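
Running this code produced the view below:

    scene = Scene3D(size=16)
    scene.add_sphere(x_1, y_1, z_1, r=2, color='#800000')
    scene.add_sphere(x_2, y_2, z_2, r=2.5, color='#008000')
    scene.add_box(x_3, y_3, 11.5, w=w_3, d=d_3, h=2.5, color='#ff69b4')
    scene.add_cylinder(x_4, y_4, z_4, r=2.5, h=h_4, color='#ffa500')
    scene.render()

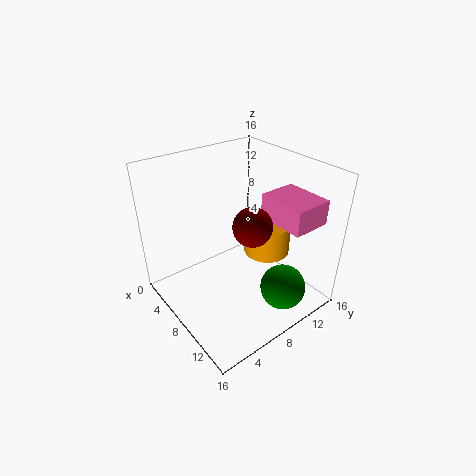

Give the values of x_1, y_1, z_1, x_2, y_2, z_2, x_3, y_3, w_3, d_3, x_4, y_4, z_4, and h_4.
x_1 = 11
y_1 = 7.5
z_1 = 11
x_2 = 13
y_2 = 10.5
z_2 = 3
x_3 = 10.5
y_3 = 9
w_3 = 5
d_3 = 4
x_4 = 10
y_4 = 10.5
z_4 = 6.5
h_4 = 3.5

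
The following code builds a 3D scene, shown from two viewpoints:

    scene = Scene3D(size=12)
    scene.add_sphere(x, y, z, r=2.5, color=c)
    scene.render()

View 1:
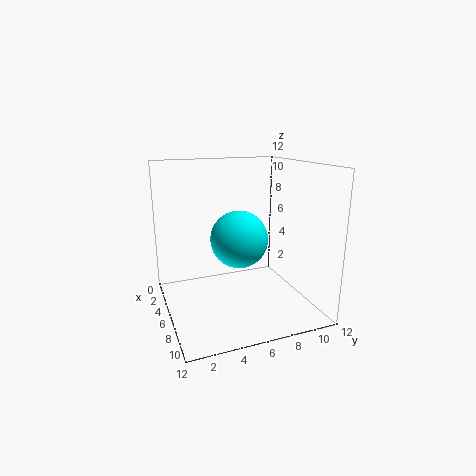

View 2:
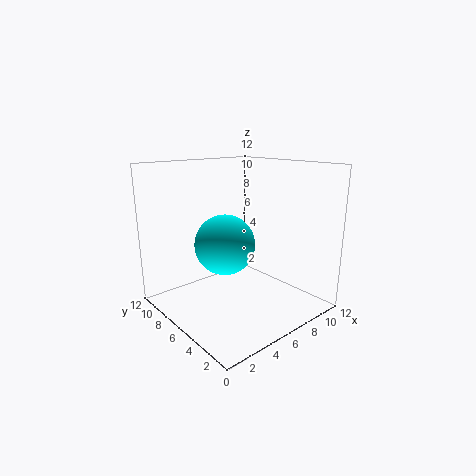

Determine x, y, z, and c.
x = 5
y = 6.5
z = 5.5
c = 'cyan'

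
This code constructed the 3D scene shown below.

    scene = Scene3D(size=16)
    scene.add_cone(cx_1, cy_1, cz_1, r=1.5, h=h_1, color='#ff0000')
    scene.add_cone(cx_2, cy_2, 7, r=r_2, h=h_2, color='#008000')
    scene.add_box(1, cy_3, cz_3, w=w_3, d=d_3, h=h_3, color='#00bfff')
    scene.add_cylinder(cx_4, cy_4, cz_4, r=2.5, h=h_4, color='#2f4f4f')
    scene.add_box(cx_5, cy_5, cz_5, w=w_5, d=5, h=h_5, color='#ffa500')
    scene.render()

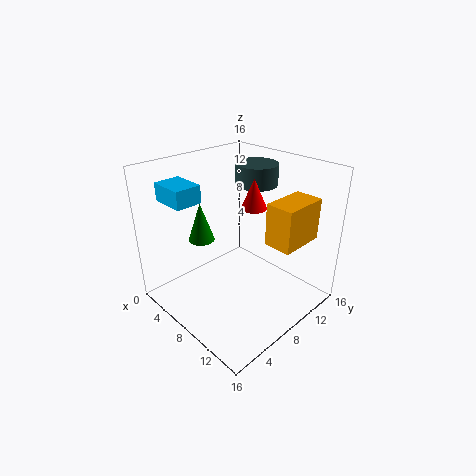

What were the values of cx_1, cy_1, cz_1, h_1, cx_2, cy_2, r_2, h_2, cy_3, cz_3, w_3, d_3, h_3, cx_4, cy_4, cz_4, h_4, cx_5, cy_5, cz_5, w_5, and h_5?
cx_1 = 7.5, cy_1 = 11, cz_1 = 10.5, h_1 = 3.5, cx_2 = 4, cy_2 = 6, r_2 = 1.5, h_2 = 4.5, cy_3 = 2.5, cz_3 = 12, w_3 = 4, d_3 = 3, h_3 = 2, cx_4 = 6, cy_4 = 13, cz_4 = 12.5, h_4 = 2.5, cx_5 = 11.5, cy_5 = 8.5, cz_5 = 8.5, w_5 = 3, h_5 = 4.5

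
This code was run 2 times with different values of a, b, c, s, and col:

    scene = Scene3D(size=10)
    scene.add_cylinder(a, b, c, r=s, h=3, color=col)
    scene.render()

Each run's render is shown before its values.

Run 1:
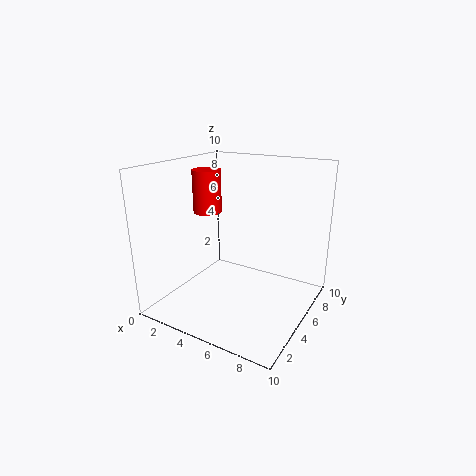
a = 2.5, b = 5, c = 6.5, s = 1, col = 'red'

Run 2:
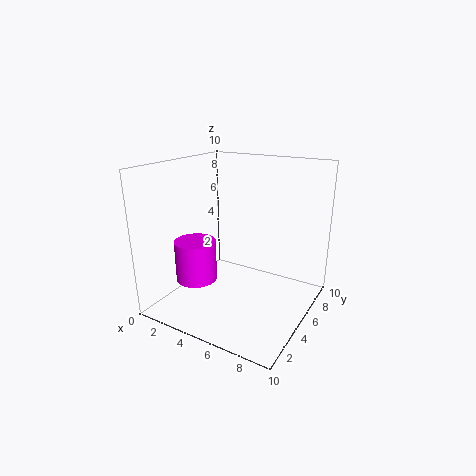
a = 2, b = 4, c = 1.5, s = 1.5, col = 'magenta'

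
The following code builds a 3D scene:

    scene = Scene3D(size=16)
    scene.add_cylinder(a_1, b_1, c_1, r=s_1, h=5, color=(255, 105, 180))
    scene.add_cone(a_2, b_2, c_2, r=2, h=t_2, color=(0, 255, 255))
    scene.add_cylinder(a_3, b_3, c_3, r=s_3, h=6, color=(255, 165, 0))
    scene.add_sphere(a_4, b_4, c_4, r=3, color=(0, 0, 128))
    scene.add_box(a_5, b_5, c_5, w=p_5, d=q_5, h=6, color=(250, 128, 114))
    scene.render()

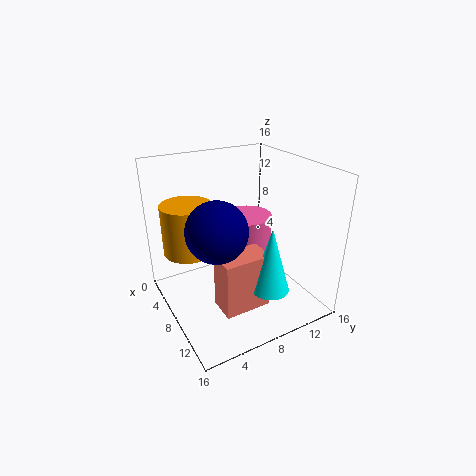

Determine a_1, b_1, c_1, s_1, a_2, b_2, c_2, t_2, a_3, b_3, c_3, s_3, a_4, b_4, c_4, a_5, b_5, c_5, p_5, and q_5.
a_1 = 5; b_1 = 11; c_1 = 4; s_1 = 3; a_2 = 13; b_2 = 9; c_2 = 4; t_2 = 7; a_3 = 3; b_3 = 4; c_3 = 5; s_3 = 3; a_4 = 11; b_4 = 4; c_4 = 11; a_5 = 10; b_5 = 4; c_5 = 2; p_5 = 3; q_5 = 5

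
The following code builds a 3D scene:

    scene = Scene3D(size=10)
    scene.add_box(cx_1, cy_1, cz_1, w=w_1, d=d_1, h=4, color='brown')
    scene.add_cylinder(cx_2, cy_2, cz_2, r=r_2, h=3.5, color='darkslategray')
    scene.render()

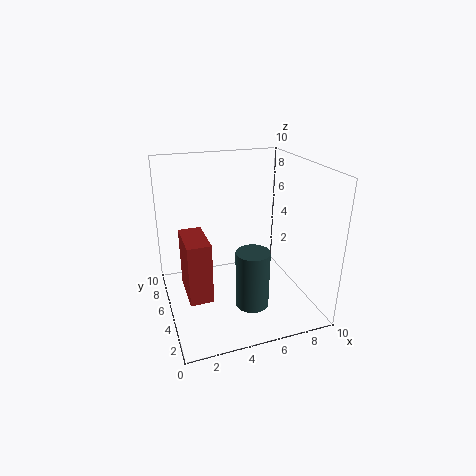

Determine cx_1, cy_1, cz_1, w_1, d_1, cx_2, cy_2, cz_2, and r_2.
cx_1 = 1; cy_1 = 2.5; cz_1 = 2; w_1 = 1.5; d_1 = 3; cx_2 = 4.5; cy_2 = 1; cz_2 = 2.5; r_2 = 1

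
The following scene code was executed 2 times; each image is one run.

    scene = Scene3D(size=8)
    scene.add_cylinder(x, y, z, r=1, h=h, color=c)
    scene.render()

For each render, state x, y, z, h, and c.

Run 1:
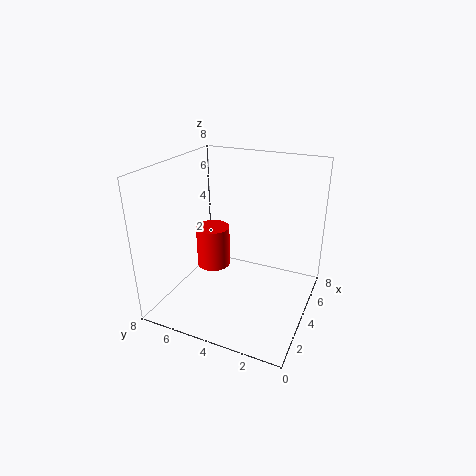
x = 4.75; y = 6; z = 1.5; h = 2.5; c = 'red'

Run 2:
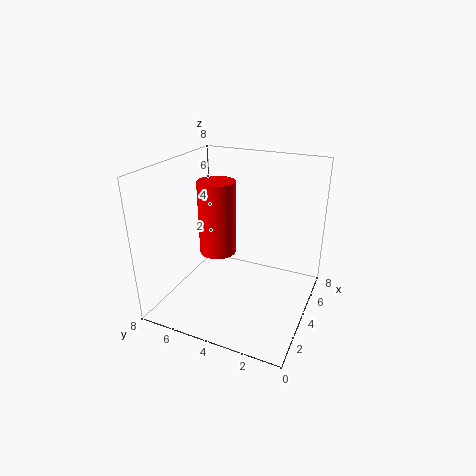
x = 3.5; y = 5; z = 3.25; h = 4; c = 'red'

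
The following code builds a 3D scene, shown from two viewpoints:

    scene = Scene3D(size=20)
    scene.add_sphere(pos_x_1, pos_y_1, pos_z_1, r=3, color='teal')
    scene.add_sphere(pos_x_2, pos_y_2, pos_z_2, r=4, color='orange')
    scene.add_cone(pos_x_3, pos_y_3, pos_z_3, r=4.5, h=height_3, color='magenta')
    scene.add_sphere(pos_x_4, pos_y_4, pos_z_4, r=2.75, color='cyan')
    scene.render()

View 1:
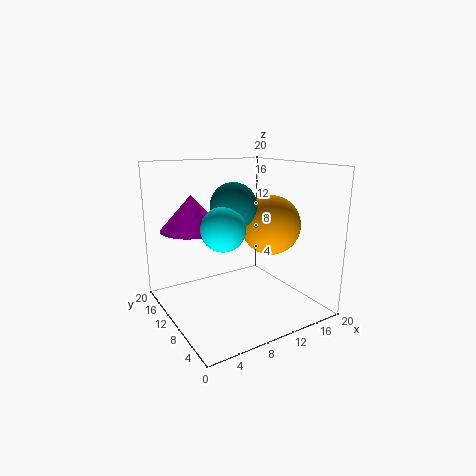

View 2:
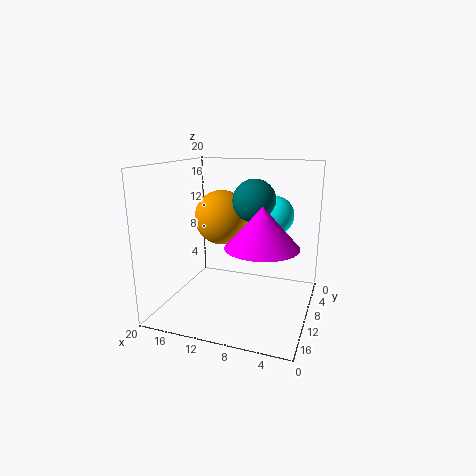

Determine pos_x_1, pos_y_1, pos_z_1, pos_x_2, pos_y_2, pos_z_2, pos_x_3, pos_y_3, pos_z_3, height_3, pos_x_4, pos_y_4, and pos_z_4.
pos_x_1 = 8.25; pos_y_1 = 8.25; pos_z_1 = 15; pos_x_2 = 13.5; pos_y_2 = 7.25; pos_z_2 = 12; pos_x_3 = 5.25; pos_y_3 = 14.75; pos_z_3 = 10.75; height_3 = 5; pos_x_4 = 5.75; pos_y_4 = 6.5; pos_z_4 = 12.75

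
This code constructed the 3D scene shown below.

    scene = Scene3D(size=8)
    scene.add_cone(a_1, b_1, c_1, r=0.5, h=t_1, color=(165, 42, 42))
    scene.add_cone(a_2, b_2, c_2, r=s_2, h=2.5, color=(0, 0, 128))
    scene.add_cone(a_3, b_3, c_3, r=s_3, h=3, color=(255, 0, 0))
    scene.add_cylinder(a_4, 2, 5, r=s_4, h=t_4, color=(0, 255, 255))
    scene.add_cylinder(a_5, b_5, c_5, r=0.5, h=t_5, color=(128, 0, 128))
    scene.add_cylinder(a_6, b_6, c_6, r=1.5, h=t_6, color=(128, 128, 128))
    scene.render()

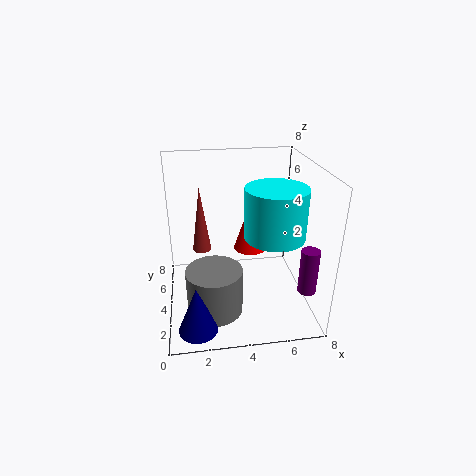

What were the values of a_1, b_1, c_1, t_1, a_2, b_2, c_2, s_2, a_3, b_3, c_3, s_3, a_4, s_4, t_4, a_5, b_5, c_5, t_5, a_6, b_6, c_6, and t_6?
a_1 = 2; b_1 = 4; c_1 = 3.5; t_1 = 3.5; a_2 = 1.5; b_2 = 1; c_2 = 0.5; s_2 = 1; a_3 = 5; b_3 = 5.5; c_3 = 2.5; s_3 = 1; a_4 = 5.5; s_4 = 1.5; t_4 = 2.5; a_5 = 7.5; b_5 = 2; c_5 = 1.5; t_5 = 2.5; a_6 = 2.5; b_6 = 2.5; c_6 = 0.5; t_6 = 2.5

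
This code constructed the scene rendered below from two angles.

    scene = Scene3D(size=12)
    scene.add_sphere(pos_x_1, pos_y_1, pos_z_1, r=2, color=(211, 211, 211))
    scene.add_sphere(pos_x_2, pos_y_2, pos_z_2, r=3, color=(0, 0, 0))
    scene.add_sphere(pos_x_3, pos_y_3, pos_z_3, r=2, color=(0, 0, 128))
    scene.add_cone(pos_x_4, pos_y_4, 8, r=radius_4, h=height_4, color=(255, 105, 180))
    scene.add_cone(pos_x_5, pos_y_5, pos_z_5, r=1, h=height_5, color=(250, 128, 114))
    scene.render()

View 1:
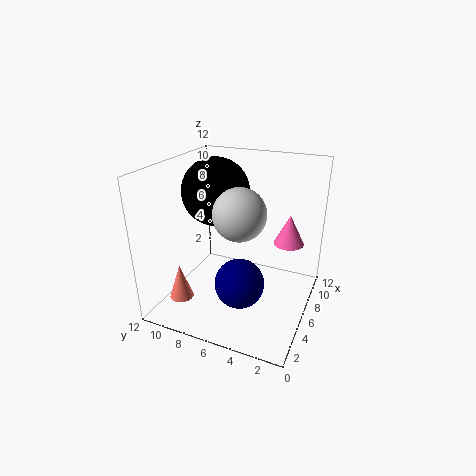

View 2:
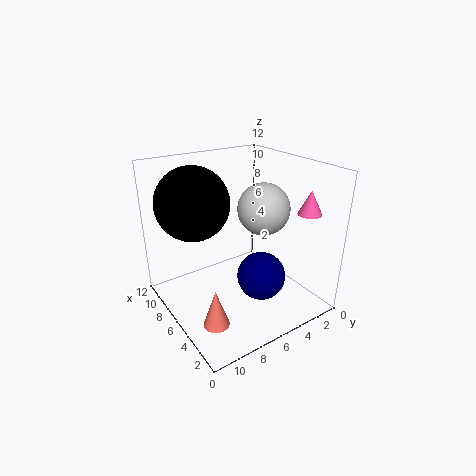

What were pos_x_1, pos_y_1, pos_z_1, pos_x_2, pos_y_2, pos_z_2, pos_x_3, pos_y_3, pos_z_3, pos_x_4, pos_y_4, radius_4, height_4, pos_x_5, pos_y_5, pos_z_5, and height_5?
pos_x_1 = 4; pos_y_1 = 5; pos_z_1 = 9; pos_x_2 = 8; pos_y_2 = 9; pos_z_2 = 9; pos_x_3 = 4; pos_y_3 = 5; pos_z_3 = 3; pos_x_4 = 3; pos_y_4 = 1; radius_4 = 1; height_4 = 2; pos_x_5 = 3; pos_y_5 = 10; pos_z_5 = 1; height_5 = 3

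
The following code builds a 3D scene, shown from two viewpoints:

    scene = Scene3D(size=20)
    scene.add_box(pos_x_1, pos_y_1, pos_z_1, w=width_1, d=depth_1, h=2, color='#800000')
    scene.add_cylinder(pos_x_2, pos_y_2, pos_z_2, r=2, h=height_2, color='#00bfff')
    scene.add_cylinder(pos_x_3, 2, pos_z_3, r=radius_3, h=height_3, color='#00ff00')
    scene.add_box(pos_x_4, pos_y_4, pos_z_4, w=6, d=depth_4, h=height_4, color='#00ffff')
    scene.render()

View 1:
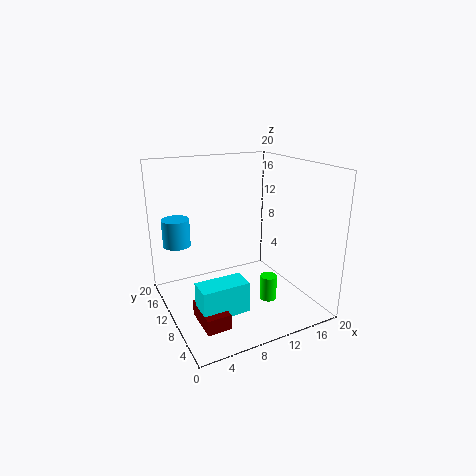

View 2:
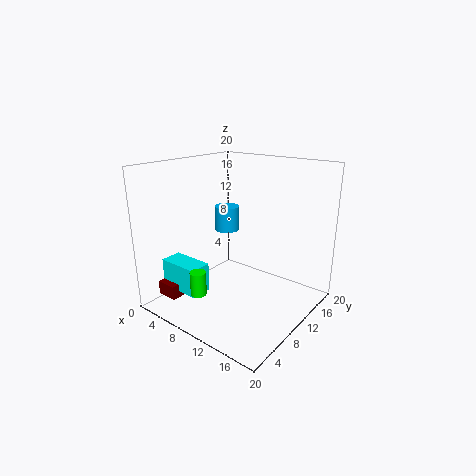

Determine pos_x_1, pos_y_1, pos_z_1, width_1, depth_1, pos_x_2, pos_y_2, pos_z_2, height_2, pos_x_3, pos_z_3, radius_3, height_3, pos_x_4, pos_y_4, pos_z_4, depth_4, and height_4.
pos_x_1 = 2, pos_y_1 = 2, pos_z_1 = 2, width_1 = 3, depth_1 = 5, pos_x_2 = 3, pos_y_2 = 16, pos_z_2 = 8, height_2 = 4, pos_x_3 = 10, pos_z_3 = 5, radius_3 = 1, height_3 = 3, pos_x_4 = 2, pos_y_4 = 3, pos_z_4 = 3, depth_4 = 3, height_4 = 4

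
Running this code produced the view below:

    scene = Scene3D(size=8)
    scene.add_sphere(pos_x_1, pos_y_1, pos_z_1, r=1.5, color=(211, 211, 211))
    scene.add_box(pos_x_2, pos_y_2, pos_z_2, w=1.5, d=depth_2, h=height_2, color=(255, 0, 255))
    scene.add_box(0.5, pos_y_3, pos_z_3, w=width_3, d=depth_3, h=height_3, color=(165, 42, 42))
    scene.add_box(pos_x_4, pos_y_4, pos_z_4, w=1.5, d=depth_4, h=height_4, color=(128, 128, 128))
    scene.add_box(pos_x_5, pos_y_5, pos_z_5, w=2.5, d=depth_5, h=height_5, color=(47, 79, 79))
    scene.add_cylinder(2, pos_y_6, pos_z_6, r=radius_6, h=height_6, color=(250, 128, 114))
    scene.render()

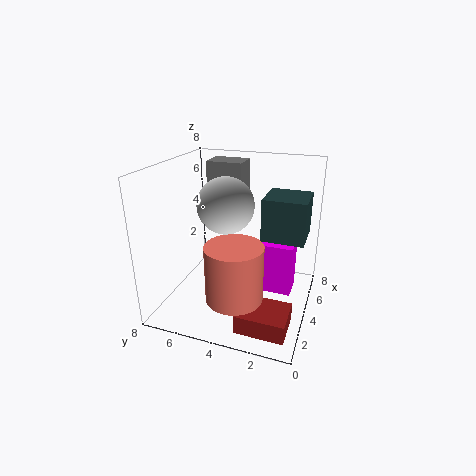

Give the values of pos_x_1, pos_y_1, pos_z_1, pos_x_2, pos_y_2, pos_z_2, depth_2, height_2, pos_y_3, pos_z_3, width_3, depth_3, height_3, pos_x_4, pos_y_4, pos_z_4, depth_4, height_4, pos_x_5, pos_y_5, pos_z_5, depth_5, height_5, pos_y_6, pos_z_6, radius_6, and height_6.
pos_x_1 = 3.5, pos_y_1 = 4.5, pos_z_1 = 6, pos_x_2 = 4.5, pos_y_2 = 1, pos_z_2 = 0.5, depth_2 = 2, height_2 = 3, pos_y_3 = 0.5, pos_z_3 = 0.5, width_3 = 2, depth_3 = 2.5, height_3 = 1, pos_x_4 = 4.5, pos_y_4 = 4, pos_z_4 = 6, depth_4 = 2, height_4 = 2, pos_x_5 = 5, pos_y_5 = 0.5, pos_z_5 = 3.5, depth_5 = 2.5, height_5 = 2.5, pos_y_6 = 3.5, pos_z_6 = 1.5, radius_6 = 1.5, height_6 = 3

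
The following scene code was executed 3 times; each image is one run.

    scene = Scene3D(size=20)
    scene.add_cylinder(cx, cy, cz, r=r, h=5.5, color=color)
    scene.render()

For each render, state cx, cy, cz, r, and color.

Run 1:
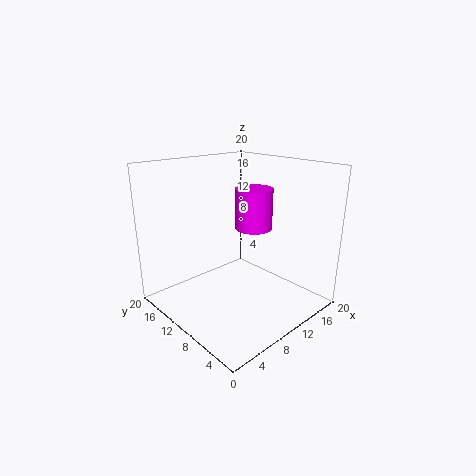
cx = 11.5; cy = 8.5; cz = 11.5; r = 2.5; color = 'magenta'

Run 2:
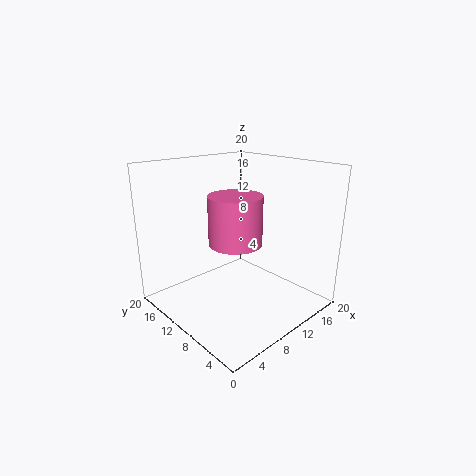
cx = 4.5; cy = 4.5; cz = 12.5; r = 3; color = 'hotpink'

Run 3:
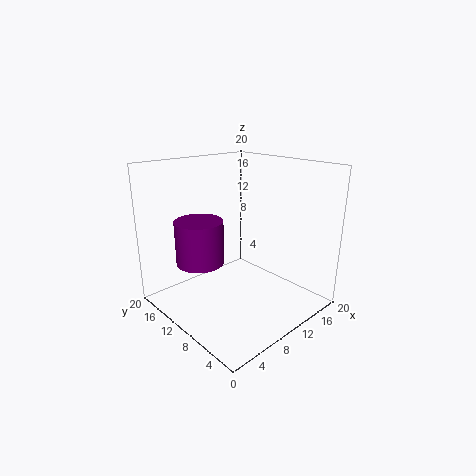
cx = 3.5; cy = 10; cz = 8.5; r = 3; color = 'purple'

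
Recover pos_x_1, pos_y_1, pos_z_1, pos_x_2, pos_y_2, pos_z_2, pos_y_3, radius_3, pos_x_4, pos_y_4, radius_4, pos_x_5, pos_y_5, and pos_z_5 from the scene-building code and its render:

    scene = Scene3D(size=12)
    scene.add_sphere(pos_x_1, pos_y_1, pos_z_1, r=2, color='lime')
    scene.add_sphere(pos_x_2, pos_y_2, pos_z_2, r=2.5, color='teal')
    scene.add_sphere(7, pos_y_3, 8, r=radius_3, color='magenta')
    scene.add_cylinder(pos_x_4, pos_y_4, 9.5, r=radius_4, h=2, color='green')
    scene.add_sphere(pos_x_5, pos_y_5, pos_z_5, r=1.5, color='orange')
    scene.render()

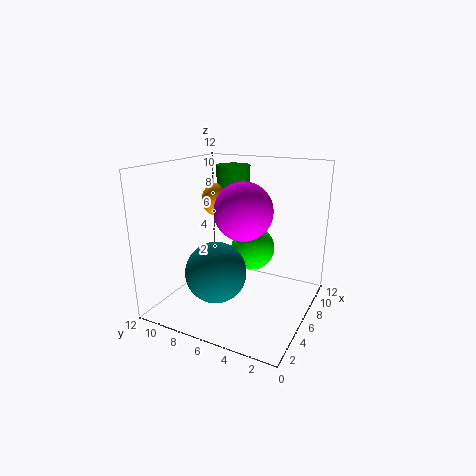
pos_x_1 = 9, pos_y_1 = 6, pos_z_1 = 4, pos_x_2 = 4, pos_y_2 = 7, pos_z_2 = 3.5, pos_y_3 = 6, radius_3 = 2.5, pos_x_4 = 9, pos_y_4 = 8, radius_4 = 1.5, pos_x_5 = 8, pos_y_5 = 9, pos_z_5 = 8.5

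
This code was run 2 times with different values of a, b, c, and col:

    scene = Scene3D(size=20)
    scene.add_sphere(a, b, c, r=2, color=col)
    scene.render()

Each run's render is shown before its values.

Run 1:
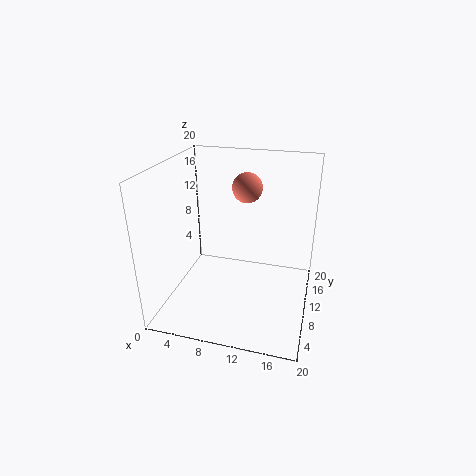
a = 11, b = 11, c = 17, col = 'salmon'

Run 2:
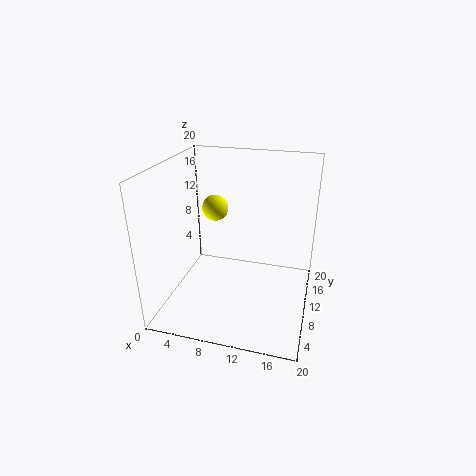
a = 5, b = 15, c = 12, col = 'yellow'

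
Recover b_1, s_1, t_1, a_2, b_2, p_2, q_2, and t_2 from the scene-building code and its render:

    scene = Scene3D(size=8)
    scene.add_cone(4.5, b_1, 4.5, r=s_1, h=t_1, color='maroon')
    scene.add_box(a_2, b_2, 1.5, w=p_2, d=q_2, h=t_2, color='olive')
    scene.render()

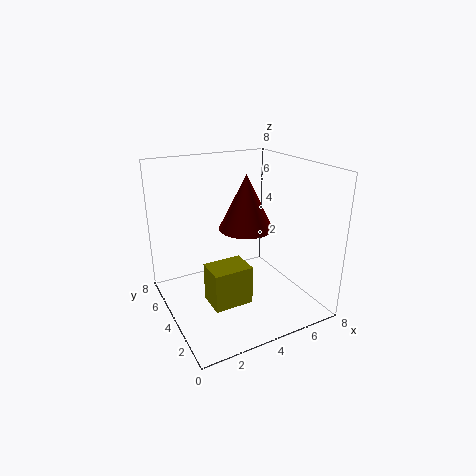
b_1 = 4
s_1 = 1.5
t_1 = 3
a_2 = 1.5
b_2 = 1.5
p_2 = 2
q_2 = 1.5
t_2 = 2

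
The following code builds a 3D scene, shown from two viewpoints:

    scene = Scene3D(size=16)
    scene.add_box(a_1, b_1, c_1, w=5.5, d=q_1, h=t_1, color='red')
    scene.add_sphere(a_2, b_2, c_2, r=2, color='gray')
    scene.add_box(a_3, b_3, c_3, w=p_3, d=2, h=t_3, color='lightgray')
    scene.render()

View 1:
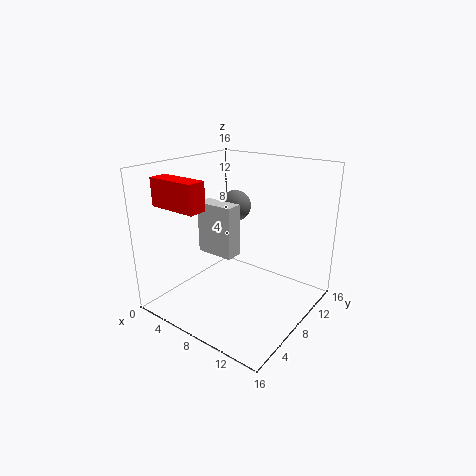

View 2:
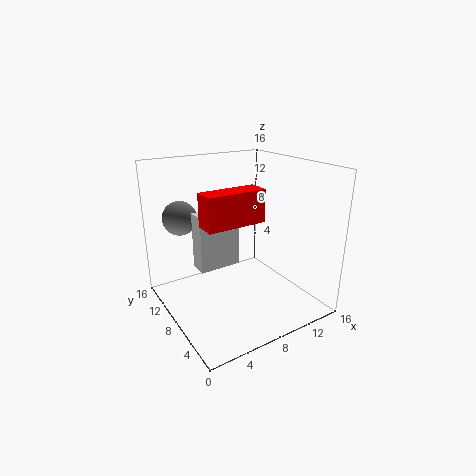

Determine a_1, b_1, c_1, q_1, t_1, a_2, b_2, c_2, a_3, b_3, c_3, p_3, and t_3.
a_1 = 1.5, b_1 = 2, c_1 = 12, q_1 = 2, t_1 = 3, a_2 = 3.5, b_2 = 13.5, c_2 = 9.5, a_3 = 3, b_3 = 7, c_3 = 5.5, p_3 = 4.5, t_3 = 6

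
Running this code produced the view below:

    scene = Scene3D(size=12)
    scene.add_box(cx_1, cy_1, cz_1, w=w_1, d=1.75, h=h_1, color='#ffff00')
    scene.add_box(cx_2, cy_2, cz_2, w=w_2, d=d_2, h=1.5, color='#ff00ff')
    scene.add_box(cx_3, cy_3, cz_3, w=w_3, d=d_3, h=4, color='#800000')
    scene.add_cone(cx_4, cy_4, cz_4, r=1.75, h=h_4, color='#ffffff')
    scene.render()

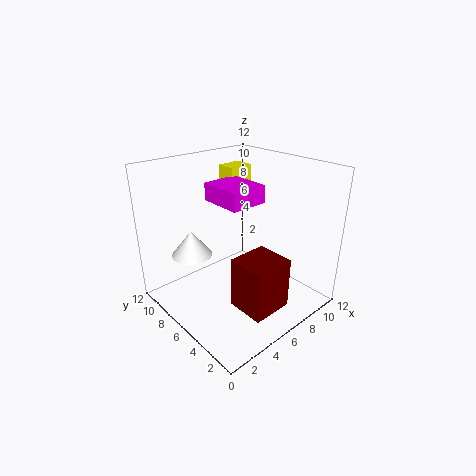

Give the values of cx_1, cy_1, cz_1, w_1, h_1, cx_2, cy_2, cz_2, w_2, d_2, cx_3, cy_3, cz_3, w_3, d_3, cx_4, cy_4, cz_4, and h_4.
cx_1 = 7.75, cy_1 = 8.75, cz_1 = 8.75, w_1 = 2.25, h_1 = 2.25, cx_2 = 5, cy_2 = 5.25, cz_2 = 8.75, w_2 = 3.25, d_2 = 3.75, cx_3 = 3.25, cy_3 = 0.75, cz_3 = 2, w_3 = 3.25, d_3 = 3, cx_4 = 3.5, cy_4 = 9.25, cz_4 = 4, h_4 = 2.25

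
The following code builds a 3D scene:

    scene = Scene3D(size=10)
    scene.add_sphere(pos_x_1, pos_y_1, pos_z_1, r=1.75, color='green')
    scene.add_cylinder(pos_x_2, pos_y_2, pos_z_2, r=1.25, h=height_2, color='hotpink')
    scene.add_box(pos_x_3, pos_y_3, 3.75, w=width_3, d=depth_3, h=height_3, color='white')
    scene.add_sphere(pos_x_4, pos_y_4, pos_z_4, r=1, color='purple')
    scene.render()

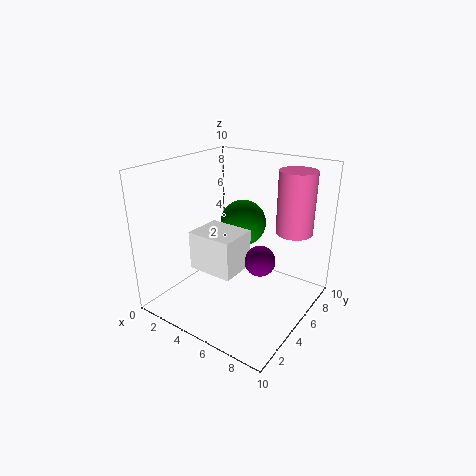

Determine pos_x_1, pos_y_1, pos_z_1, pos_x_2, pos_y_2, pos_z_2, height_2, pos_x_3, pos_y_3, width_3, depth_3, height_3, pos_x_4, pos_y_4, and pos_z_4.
pos_x_1 = 3.75, pos_y_1 = 7.5, pos_z_1 = 5, pos_x_2 = 8.25, pos_y_2 = 7, pos_z_2 = 5.5, height_2 = 4.25, pos_x_3 = 3.5, pos_y_3 = 1.75, width_3 = 3, depth_3 = 2.5, height_3 = 2.5, pos_x_4 = 7.25, pos_y_4 = 4.25, pos_z_4 = 4.25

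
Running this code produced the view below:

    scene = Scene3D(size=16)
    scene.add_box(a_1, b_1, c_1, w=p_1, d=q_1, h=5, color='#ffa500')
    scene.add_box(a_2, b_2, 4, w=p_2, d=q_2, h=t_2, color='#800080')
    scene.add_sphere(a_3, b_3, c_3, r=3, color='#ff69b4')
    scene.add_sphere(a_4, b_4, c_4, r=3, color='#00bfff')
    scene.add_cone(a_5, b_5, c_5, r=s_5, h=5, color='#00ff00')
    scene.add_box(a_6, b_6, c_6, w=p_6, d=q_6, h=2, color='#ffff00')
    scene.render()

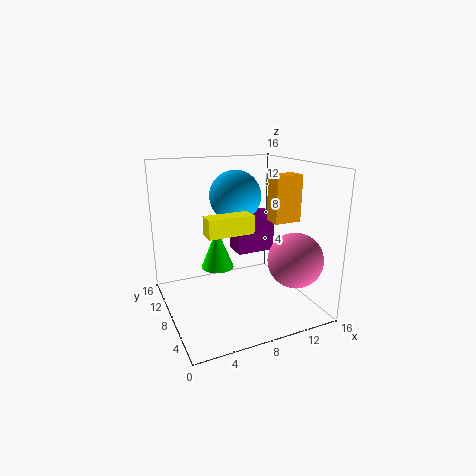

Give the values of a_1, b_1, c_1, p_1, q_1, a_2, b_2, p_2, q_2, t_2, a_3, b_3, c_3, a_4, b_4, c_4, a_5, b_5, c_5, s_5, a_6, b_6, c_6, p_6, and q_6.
a_1 = 11
b_1 = 5
c_1 = 10
p_1 = 3
q_1 = 2
a_2 = 10
b_2 = 12
p_2 = 5
q_2 = 3
t_2 = 5
a_3 = 13
b_3 = 4
c_3 = 6
a_4 = 9
b_4 = 11
c_4 = 12
a_5 = 7
b_5 = 12
c_5 = 3
s_5 = 2
a_6 = 4
b_6 = 6
c_6 = 9
p_6 = 5
q_6 = 2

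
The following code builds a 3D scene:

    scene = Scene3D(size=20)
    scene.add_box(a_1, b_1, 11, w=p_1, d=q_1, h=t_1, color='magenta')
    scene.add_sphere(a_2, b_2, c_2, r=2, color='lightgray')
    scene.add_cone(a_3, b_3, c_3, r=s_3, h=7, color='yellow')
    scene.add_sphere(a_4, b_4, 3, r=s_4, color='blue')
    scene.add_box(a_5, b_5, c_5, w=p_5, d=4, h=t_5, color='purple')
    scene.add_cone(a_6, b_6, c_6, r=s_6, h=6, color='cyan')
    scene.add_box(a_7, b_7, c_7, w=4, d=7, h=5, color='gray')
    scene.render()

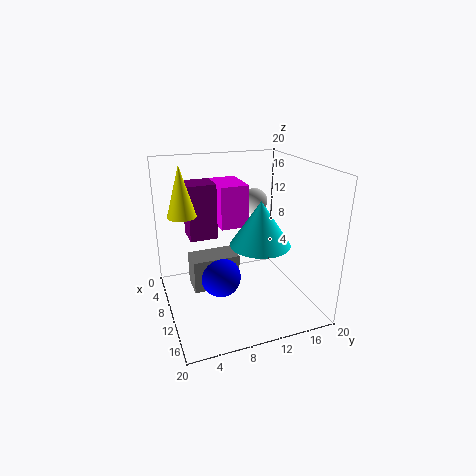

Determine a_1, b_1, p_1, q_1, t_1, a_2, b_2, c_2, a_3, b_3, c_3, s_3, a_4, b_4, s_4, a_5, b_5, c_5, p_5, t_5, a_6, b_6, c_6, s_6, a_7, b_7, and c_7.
a_1 = 3, b_1 = 8, p_1 = 6, q_1 = 4, t_1 = 6, a_2 = 4, b_2 = 15, c_2 = 13, a_3 = 7, b_3 = 3, c_3 = 13, s_3 = 2, a_4 = 8, b_4 = 8, s_4 = 3, a_5 = 3, b_5 = 4, c_5 = 9, p_5 = 4, t_5 = 8, a_6 = 13, b_6 = 12, c_6 = 10, s_6 = 4, a_7 = 4, b_7 = 4, c_7 = 1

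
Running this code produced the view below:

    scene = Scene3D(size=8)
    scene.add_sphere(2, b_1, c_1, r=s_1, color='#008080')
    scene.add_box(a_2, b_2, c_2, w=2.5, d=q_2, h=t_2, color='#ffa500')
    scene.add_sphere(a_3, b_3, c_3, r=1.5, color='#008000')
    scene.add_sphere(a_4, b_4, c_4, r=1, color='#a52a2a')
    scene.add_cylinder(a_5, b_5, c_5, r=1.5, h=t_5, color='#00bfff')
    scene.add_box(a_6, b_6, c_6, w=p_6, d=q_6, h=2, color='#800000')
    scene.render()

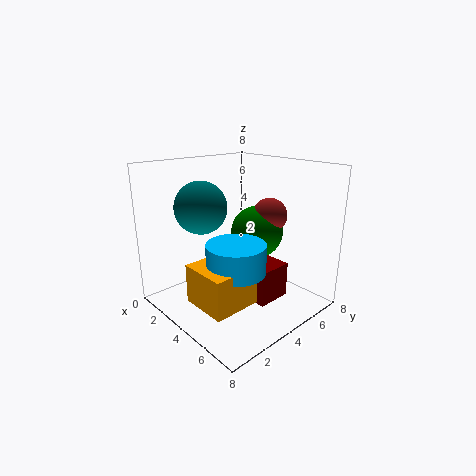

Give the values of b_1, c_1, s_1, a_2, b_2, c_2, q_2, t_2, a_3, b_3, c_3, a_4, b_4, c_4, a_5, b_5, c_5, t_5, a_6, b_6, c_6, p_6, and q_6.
b_1 = 3
c_1 = 5.5
s_1 = 1.5
a_2 = 4
b_2 = 0.5
c_2 = 1.5
q_2 = 2.5
t_2 = 2
a_3 = 4
b_3 = 5.5
c_3 = 4
a_4 = 4.5
b_4 = 6
c_4 = 5
a_5 = 5.5
b_5 = 2.5
c_5 = 3
t_5 = 1.5
a_6 = 4.5
b_6 = 4
c_6 = 0.5
p_6 = 1.5
q_6 = 2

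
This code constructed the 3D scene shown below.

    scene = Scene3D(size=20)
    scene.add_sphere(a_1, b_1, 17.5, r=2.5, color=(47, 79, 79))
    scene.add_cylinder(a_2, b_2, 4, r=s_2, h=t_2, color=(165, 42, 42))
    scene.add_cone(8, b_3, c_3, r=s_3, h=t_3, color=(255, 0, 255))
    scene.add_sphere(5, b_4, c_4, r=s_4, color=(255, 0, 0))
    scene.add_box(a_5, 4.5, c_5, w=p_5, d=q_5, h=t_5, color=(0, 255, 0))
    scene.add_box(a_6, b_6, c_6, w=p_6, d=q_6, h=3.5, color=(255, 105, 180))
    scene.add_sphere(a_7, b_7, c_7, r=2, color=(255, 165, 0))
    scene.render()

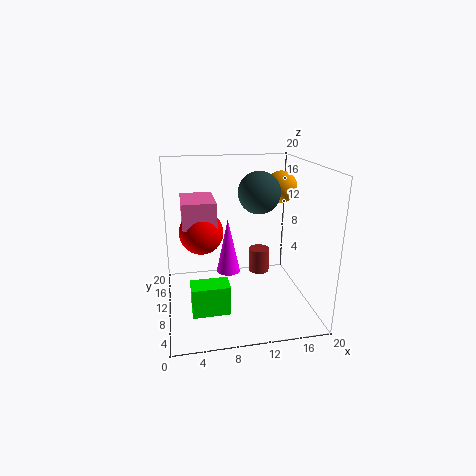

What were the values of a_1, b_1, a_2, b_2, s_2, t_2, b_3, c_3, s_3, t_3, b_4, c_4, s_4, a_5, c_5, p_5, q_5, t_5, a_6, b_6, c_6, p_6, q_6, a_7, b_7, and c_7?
a_1 = 11.5, b_1 = 5, a_2 = 13.5, b_2 = 11.5, s_2 = 1.5, t_2 = 3.5, b_3 = 6.5, c_3 = 7, s_3 = 1.5, t_3 = 7, b_4 = 10.5, c_4 = 11, s_4 = 3, a_5 = 3, c_5 = 1.5, p_5 = 5, q_5 = 3, t_5 = 4, a_6 = 2.5, b_6 = 8.5, c_6 = 12, p_6 = 4.5, q_6 = 6.5, a_7 = 15, b_7 = 7.5, c_7 = 17.5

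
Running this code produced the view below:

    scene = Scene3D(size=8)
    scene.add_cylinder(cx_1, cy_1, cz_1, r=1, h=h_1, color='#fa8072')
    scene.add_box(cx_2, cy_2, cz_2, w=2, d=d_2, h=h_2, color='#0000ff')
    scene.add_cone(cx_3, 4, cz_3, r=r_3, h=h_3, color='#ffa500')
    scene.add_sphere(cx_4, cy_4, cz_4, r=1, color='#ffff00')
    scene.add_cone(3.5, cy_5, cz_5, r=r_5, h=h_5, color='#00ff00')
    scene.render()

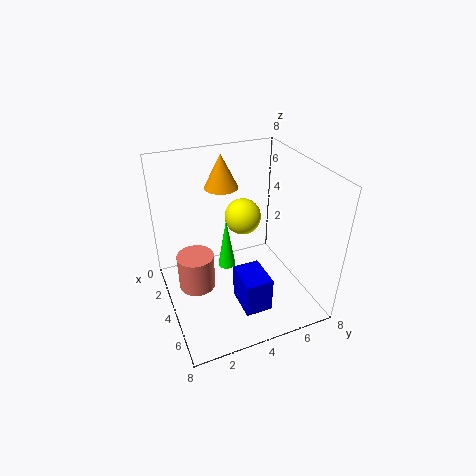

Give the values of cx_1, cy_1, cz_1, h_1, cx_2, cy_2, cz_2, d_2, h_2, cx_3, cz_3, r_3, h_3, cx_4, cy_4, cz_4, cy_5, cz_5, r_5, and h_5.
cx_1 = 4, cy_1 = 1.5, cz_1 = 1.5, h_1 = 2, cx_2 = 4.5, cy_2 = 3.5, cz_2 = 0.5, d_2 = 1.5, h_2 = 2, cx_3 = 1.5, cz_3 = 6, r_3 = 1, h_3 = 2, cx_4 = 3.5, cy_4 = 4.5, cz_4 = 5, cy_5 = 3.5, cz_5 = 2, r_5 = 0.5, h_5 = 3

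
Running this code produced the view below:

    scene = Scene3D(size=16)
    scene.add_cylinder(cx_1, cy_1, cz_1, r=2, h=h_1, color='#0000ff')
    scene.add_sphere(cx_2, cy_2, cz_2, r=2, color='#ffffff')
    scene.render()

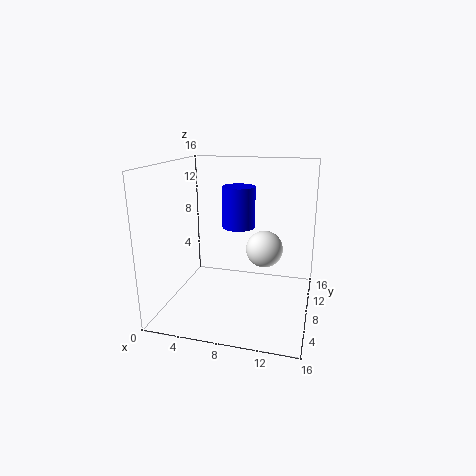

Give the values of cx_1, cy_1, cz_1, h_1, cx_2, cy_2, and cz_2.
cx_1 = 7
cy_1 = 12
cz_1 = 8
h_1 = 5
cx_2 = 11
cy_2 = 8
cz_2 = 7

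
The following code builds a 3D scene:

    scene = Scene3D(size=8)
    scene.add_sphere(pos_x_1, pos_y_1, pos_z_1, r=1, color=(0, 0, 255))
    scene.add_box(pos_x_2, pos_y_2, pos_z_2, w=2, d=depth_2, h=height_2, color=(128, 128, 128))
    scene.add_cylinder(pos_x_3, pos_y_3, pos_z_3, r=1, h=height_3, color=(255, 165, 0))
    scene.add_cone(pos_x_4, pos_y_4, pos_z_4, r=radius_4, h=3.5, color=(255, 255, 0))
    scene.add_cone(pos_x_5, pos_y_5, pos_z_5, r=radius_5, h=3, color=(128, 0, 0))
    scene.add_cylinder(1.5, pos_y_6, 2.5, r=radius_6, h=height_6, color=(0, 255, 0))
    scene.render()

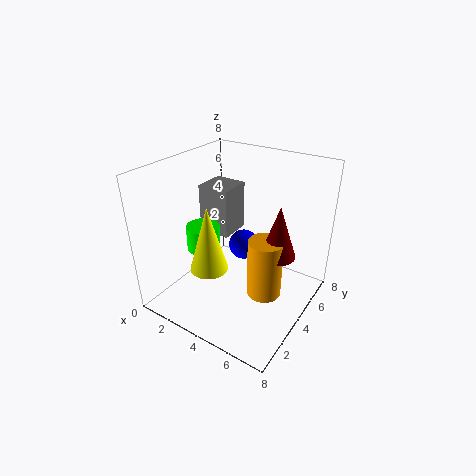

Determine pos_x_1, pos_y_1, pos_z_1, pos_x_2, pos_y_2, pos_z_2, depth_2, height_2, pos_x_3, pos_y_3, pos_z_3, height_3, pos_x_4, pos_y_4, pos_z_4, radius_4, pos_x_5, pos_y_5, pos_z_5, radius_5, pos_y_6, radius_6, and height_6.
pos_x_1 = 2.5; pos_y_1 = 7; pos_z_1 = 1.5; pos_x_2 = 0.5; pos_y_2 = 5; pos_z_2 = 3; depth_2 = 2; height_2 = 3; pos_x_3 = 5.5; pos_y_3 = 4.5; pos_z_3 = 0.5; height_3 = 3.5; pos_x_4 = 3.5; pos_y_4 = 2; pos_z_4 = 3; radius_4 = 1; pos_x_5 = 6; pos_y_5 = 5; pos_z_5 = 3; radius_5 = 1; pos_y_6 = 4; radius_6 = 1; height_6 = 1.5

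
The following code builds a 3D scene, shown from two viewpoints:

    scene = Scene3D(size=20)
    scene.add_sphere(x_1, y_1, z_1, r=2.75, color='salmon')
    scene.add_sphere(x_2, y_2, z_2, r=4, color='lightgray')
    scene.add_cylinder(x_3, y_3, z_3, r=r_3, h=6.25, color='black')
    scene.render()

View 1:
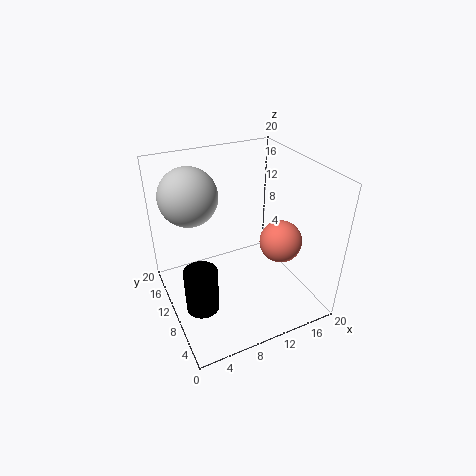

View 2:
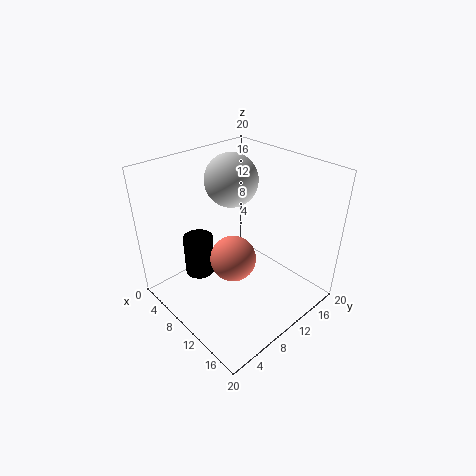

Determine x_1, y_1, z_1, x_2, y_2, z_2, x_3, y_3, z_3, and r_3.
x_1 = 14; y_1 = 5.5; z_1 = 11; x_2 = 4.5; y_2 = 13.75; z_2 = 15.75; x_3 = 3.5; y_3 = 7.75; z_3 = 1.75; r_3 = 2.25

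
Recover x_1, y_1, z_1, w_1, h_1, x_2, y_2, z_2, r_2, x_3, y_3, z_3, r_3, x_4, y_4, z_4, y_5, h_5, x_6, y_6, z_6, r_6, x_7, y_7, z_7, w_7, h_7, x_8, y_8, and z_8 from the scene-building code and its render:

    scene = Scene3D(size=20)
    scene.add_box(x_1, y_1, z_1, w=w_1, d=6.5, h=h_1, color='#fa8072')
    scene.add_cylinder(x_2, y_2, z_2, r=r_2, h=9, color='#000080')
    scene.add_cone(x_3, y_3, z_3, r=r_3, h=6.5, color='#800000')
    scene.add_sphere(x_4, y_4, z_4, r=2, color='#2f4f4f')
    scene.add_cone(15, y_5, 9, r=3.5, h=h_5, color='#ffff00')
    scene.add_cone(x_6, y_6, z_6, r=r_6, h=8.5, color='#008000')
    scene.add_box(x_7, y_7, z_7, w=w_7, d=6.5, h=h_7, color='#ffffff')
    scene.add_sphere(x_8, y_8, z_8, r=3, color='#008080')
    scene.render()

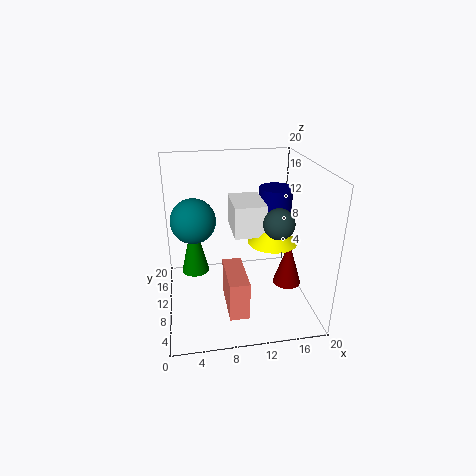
x_1 = 7.5
y_1 = 1.5
z_1 = 3
w_1 = 2.5
h_1 = 5
x_2 = 16.5
y_2 = 14.5
z_2 = 6.5
r_2 = 2.5
x_3 = 17
y_3 = 8.5
z_3 = 3
r_3 = 2
x_4 = 14.5
y_4 = 6
z_4 = 13.5
y_5 = 10
h_5 = 3
x_6 = 4
y_6 = 12.5
z_6 = 4
r_6 = 2
x_7 = 9.5
y_7 = 9.5
z_7 = 10
w_7 = 4.5
h_7 = 4.5
x_8 = 4
y_8 = 10
z_8 = 13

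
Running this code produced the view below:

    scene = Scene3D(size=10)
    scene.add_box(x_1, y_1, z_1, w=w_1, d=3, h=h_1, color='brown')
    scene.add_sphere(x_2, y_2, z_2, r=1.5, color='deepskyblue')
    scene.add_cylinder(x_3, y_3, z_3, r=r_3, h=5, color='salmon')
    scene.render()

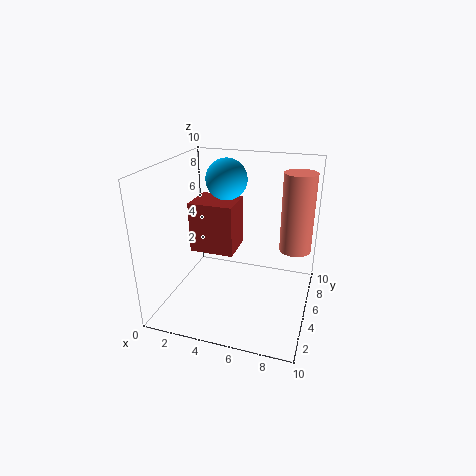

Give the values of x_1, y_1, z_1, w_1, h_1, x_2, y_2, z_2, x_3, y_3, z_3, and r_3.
x_1 = 0.5
y_1 = 6.5
z_1 = 2.5
w_1 = 3.5
h_1 = 4
x_2 = 3.5
y_2 = 7
z_2 = 8.5
x_3 = 9
y_3 = 4.5
z_3 = 5
r_3 = 1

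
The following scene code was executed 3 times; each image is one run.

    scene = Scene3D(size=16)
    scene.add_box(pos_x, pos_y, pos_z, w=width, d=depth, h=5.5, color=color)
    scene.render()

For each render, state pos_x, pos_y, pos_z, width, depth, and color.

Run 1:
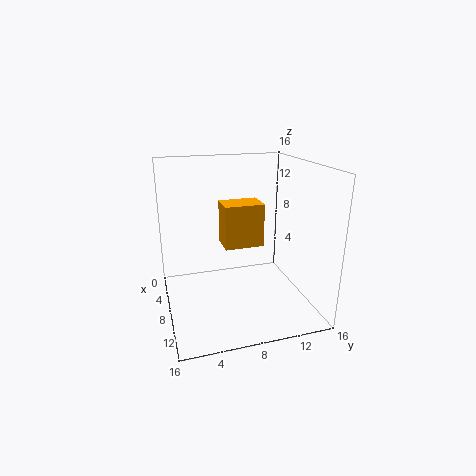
pos_x = 1, pos_y = 7.5, pos_z = 5, width = 3.5, depth = 5, color = 'orange'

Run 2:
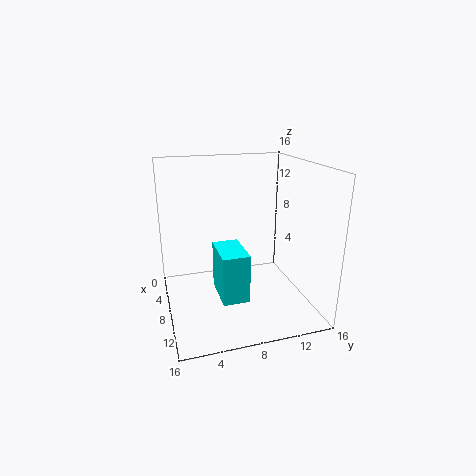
pos_x = 6, pos_y = 5.5, pos_z = 1.5, width = 5, depth = 3, color = 'cyan'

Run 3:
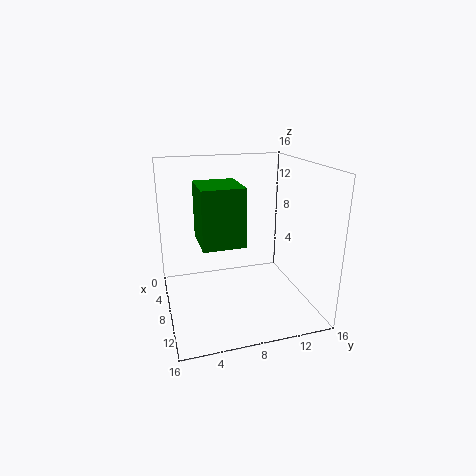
pos_x = 9.5, pos_y = 3, pos_z = 9.5, width = 4.5, depth = 4, color = 'green'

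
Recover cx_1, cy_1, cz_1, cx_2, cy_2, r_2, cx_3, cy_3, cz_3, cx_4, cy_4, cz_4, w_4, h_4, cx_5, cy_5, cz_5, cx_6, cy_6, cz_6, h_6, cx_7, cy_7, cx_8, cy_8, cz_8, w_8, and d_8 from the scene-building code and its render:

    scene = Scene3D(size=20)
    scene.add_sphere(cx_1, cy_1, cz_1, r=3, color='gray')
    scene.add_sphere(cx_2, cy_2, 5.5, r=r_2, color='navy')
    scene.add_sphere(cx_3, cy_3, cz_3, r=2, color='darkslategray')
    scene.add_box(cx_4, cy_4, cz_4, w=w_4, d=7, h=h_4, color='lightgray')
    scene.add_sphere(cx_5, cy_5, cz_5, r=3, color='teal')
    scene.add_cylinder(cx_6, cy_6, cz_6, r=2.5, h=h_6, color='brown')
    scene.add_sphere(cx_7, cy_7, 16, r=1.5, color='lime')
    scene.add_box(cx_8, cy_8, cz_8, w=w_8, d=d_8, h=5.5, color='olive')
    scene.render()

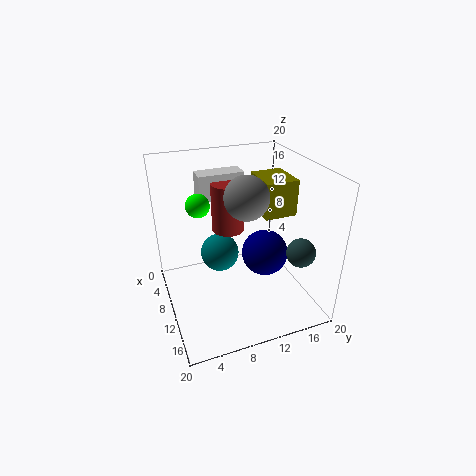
cx_1 = 10.5
cy_1 = 11
cz_1 = 16
cx_2 = 8.5
cy_2 = 15
r_2 = 3.5
cx_3 = 14.5
cy_3 = 17.5
cz_3 = 8.5
cx_4 = 0.5
cy_4 = 6.5
cz_4 = 13
w_4 = 3
h_4 = 4
cx_5 = 4.5
cy_5 = 9
cz_5 = 4.5
cx_6 = 4.5
cy_6 = 10.5
cz_6 = 8.5
h_6 = 7.5
cx_7 = 10.5
cy_7 = 4.5
cx_8 = 2.5
cy_8 = 15
cz_8 = 11
w_8 = 6
d_8 = 5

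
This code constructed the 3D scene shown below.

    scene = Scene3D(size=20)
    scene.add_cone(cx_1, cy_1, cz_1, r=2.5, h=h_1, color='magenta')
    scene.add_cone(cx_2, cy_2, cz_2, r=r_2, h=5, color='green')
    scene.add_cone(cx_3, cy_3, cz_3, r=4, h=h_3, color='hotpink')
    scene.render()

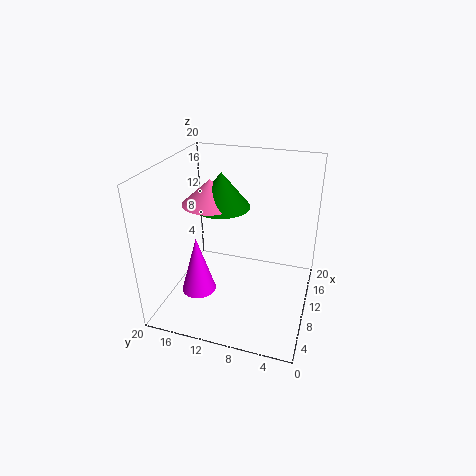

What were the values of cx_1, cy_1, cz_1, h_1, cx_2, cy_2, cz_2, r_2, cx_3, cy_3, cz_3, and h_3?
cx_1 = 8
cy_1 = 15.5
cz_1 = 1.5
h_1 = 8.5
cx_2 = 12
cy_2 = 13
cz_2 = 13.5
r_2 = 4
cx_3 = 11.5
cy_3 = 14.5
cz_3 = 14
h_3 = 3.5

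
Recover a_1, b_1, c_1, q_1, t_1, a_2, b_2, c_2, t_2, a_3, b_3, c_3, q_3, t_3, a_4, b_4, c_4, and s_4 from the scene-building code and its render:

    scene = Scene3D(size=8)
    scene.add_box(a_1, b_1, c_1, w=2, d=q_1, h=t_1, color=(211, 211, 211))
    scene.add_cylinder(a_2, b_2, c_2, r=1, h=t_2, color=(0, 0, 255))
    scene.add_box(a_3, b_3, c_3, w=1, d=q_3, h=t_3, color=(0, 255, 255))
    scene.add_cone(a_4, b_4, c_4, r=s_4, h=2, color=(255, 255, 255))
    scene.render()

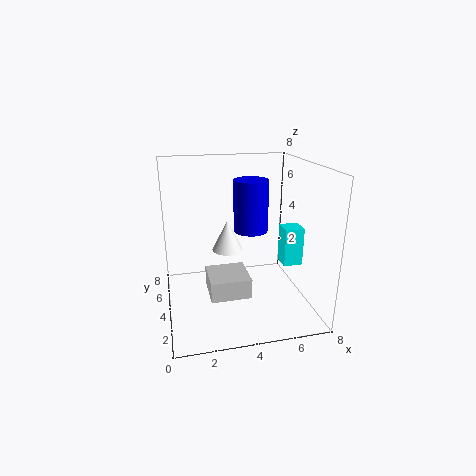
a_1 = 2, b_1 = 1, c_1 = 2, q_1 = 2, t_1 = 1, a_2 = 5, b_2 = 5, c_2 = 4, t_2 = 3, a_3 = 6, b_3 = 2, c_3 = 3, q_3 = 1, t_3 = 2, a_4 = 4, b_4 = 7, c_4 = 2, s_4 = 1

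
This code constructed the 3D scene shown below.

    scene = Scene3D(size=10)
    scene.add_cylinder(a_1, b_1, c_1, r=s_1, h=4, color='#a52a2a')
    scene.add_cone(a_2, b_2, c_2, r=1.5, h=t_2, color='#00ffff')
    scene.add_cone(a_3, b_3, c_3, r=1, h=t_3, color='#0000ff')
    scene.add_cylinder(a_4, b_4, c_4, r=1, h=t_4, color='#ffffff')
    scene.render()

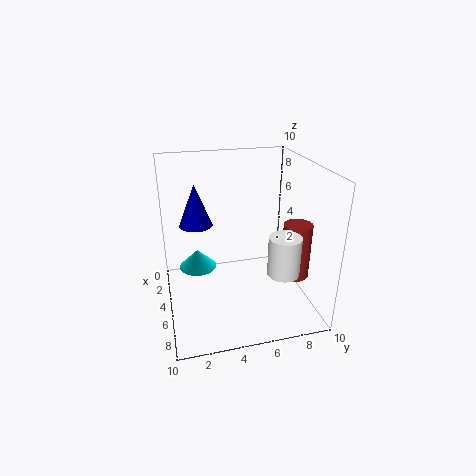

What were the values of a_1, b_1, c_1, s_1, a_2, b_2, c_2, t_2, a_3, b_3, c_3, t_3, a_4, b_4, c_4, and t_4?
a_1 = 6; b_1 = 9; c_1 = 2; s_1 = 1; a_2 = 1.5; b_2 = 2.5; c_2 = 1; t_2 = 1.5; a_3 = 6.5; b_3 = 2; c_3 = 7; t_3 = 2.5; a_4 = 8.5; b_4 = 7; c_4 = 4; t_4 = 2.5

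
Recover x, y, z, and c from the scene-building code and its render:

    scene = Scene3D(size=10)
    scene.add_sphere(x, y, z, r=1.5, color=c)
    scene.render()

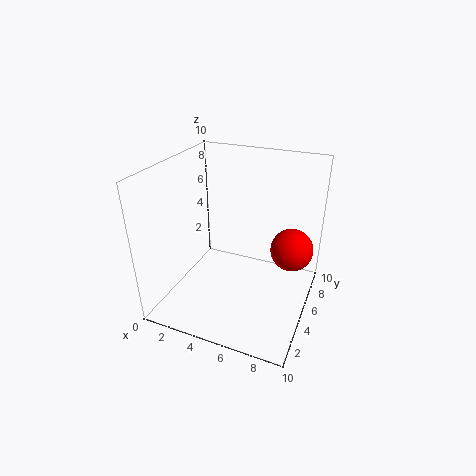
x = 8.5; y = 6.5; z = 4; c = 'red'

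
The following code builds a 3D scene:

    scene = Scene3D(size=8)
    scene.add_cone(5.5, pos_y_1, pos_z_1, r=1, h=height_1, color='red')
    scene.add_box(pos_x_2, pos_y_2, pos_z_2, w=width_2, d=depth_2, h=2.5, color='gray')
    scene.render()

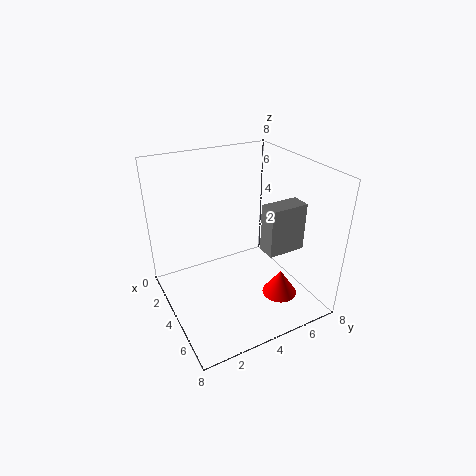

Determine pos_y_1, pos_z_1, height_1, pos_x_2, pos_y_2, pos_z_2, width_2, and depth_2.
pos_y_1 = 6, pos_z_1 = 0.5, height_1 = 1.5, pos_x_2 = 5.5, pos_y_2 = 4.5, pos_z_2 = 4, width_2 = 1, depth_2 = 2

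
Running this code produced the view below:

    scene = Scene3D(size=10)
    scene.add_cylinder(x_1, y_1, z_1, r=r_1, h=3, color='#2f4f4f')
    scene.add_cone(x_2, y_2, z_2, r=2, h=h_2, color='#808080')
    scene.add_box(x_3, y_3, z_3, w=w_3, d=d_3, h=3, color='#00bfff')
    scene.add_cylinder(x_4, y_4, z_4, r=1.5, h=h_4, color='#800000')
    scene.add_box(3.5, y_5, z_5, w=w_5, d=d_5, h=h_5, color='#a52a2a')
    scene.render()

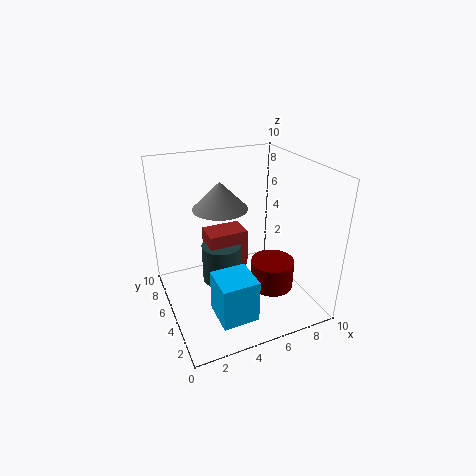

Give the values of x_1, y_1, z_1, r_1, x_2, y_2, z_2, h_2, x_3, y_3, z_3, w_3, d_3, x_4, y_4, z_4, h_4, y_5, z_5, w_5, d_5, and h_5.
x_1 = 4.5
y_1 = 7
z_1 = 0.5
r_1 = 1.5
x_2 = 4.5
y_2 = 7
z_2 = 6.5
h_2 = 2
x_3 = 2.5
y_3 = 1.5
z_3 = 0.5
w_3 = 2.5
d_3 = 2.5
x_4 = 7
y_4 = 3.5
z_4 = 1.5
h_4 = 2
y_5 = 6.5
z_5 = 1.5
w_5 = 3
d_5 = 2
h_5 = 3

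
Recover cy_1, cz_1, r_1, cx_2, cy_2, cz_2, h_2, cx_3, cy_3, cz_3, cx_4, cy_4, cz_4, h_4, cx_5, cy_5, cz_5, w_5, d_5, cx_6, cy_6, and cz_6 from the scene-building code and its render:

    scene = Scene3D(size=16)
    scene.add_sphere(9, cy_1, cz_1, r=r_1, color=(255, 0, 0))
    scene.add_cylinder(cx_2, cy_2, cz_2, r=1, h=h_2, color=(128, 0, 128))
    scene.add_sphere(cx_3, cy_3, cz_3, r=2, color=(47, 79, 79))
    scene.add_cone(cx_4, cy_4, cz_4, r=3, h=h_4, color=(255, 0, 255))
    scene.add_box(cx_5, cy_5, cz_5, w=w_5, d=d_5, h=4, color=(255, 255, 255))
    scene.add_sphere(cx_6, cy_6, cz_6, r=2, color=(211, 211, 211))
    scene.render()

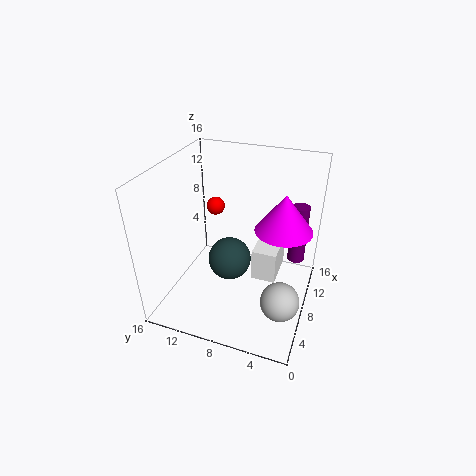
cy_1 = 11; cz_1 = 11; r_1 = 1; cx_2 = 12; cy_2 = 2; cz_2 = 4; h_2 = 7; cx_3 = 3; cy_3 = 7; cz_3 = 9; cx_4 = 8; cy_4 = 3; cz_4 = 10; h_4 = 4; cx_5 = 10; cy_5 = 4; cz_5 = 1; w_5 = 5; d_5 = 3; cx_6 = 4; cy_6 = 2; cz_6 = 4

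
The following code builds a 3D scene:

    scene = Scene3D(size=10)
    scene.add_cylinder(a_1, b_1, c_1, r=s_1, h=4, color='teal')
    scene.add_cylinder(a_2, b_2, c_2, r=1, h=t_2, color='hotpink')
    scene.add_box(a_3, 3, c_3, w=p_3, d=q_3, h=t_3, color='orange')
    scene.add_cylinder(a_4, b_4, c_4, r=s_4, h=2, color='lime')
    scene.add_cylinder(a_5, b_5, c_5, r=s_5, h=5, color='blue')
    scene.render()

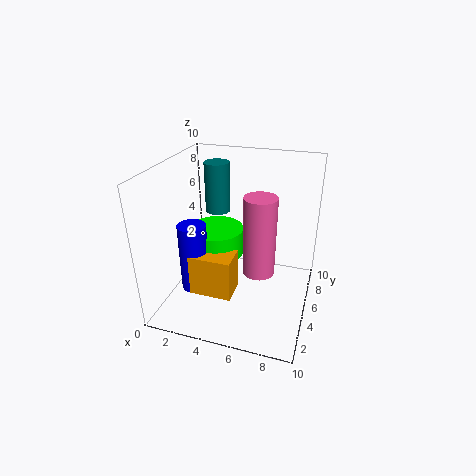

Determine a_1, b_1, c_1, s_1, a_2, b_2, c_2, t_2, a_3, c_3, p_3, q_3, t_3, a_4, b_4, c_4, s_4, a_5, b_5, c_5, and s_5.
a_1 = 2; b_1 = 9; c_1 = 5; s_1 = 1; a_2 = 7; b_2 = 3; c_2 = 4; t_2 = 5; a_3 = 2; c_3 = 1; p_3 = 3; q_3 = 2; t_3 = 3; a_4 = 3; b_4 = 6; c_4 = 3; s_4 = 2; a_5 = 2; b_5 = 4; c_5 = 1; s_5 = 1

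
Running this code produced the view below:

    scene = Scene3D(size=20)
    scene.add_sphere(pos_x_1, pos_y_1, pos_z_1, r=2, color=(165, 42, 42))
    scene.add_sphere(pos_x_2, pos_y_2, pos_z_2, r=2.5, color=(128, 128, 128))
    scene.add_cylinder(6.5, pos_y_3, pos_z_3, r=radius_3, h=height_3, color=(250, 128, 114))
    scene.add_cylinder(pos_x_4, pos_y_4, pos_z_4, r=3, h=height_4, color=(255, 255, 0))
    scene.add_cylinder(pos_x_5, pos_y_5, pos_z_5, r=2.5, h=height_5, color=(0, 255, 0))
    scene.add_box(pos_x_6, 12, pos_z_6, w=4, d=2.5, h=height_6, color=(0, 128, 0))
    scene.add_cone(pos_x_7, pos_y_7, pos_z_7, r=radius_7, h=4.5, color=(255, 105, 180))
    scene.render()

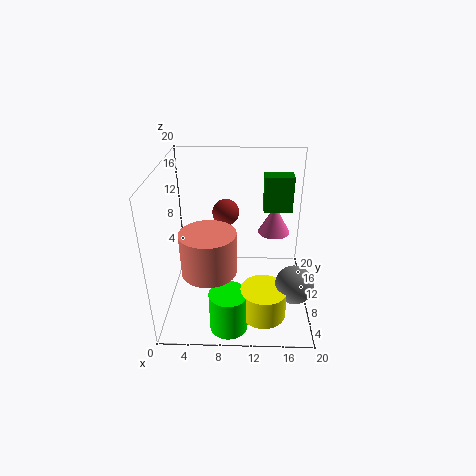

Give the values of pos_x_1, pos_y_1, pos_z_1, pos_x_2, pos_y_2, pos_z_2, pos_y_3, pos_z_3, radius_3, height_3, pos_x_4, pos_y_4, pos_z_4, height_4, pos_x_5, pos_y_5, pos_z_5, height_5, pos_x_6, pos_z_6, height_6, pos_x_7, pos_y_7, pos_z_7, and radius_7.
pos_x_1 = 8
pos_y_1 = 15
pos_z_1 = 11.5
pos_x_2 = 17.5
pos_y_2 = 5
pos_z_2 = 6
pos_y_3 = 5
pos_z_3 = 8
radius_3 = 3.5
height_3 = 5.5
pos_x_4 = 13.5
pos_y_4 = 4
pos_z_4 = 2
height_4 = 4
pos_x_5 = 9
pos_y_5 = 3
pos_z_5 = 0.5
height_5 = 5.5
pos_x_6 = 13.5
pos_z_6 = 13
height_6 = 5
pos_x_7 = 15.5
pos_y_7 = 16.5
pos_z_7 = 7.5
radius_7 = 2.5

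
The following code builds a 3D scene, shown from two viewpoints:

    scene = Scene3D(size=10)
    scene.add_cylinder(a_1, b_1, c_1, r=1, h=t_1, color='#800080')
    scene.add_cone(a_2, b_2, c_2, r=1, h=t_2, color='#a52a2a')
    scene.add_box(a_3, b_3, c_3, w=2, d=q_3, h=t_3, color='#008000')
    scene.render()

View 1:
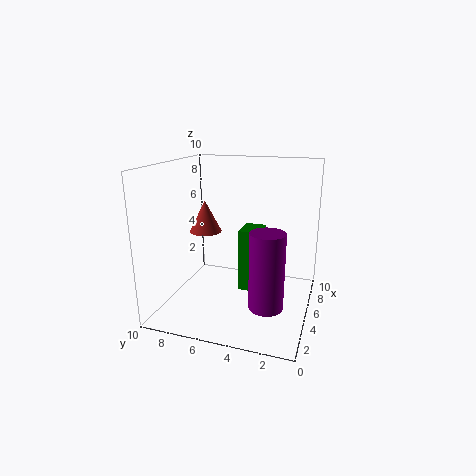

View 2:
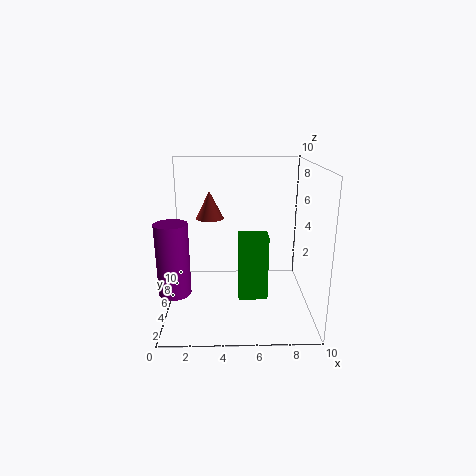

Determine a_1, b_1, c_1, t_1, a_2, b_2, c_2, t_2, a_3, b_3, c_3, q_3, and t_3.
a_1 = 1, b_1 = 2, c_1 = 2.5, t_1 = 4.5, a_2 = 3, b_2 = 6.5, c_2 = 6, t_2 = 2, a_3 = 5, b_3 = 3.5, c_3 = 1, q_3 = 1.5, t_3 = 4.5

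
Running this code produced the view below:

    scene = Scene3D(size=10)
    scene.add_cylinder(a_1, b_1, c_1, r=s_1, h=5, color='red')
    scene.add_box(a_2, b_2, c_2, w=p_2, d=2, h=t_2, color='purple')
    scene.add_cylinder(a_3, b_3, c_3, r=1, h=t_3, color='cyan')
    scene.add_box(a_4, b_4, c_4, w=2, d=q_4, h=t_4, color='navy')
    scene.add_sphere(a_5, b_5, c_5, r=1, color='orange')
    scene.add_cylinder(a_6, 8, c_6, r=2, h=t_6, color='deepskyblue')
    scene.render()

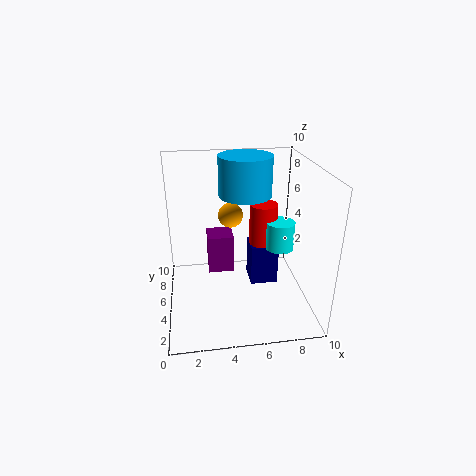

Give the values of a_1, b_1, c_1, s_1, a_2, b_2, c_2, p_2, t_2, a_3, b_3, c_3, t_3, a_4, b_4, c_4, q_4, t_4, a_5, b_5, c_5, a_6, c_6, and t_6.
a_1 = 7, b_1 = 6, c_1 = 2, s_1 = 1, a_2 = 3, b_2 = 7, c_2 = 1, p_2 = 2, t_2 = 3, a_3 = 8, b_3 = 5, c_3 = 4, t_3 = 2, a_4 = 6, b_4 = 5, c_4 = 1, q_4 = 2, t_4 = 3, a_5 = 5, b_5 = 9, c_5 = 5, a_6 = 6, c_6 = 7, t_6 = 3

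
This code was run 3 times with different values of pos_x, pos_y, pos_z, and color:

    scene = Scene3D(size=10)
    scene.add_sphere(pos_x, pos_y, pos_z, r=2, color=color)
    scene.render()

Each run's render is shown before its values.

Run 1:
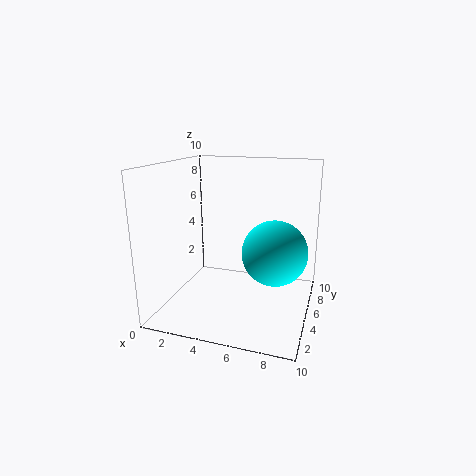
pos_x = 8, pos_y = 3, pos_z = 5, color = 'cyan'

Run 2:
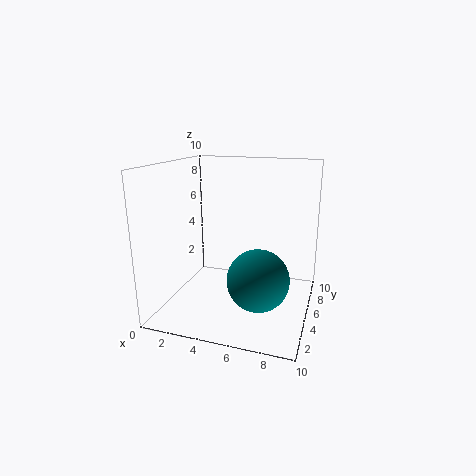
pos_x = 7, pos_y = 3, pos_z = 3, color = 'teal'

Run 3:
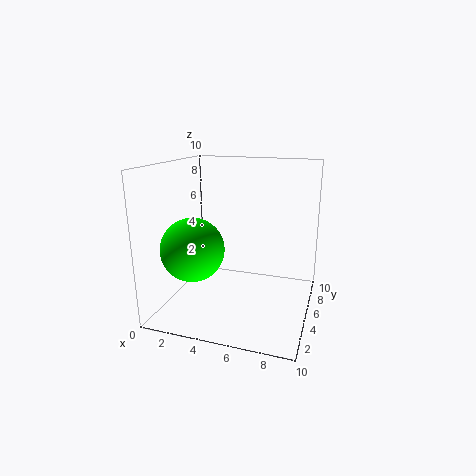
pos_x = 3, pos_y = 2, pos_z = 5, color = 'lime'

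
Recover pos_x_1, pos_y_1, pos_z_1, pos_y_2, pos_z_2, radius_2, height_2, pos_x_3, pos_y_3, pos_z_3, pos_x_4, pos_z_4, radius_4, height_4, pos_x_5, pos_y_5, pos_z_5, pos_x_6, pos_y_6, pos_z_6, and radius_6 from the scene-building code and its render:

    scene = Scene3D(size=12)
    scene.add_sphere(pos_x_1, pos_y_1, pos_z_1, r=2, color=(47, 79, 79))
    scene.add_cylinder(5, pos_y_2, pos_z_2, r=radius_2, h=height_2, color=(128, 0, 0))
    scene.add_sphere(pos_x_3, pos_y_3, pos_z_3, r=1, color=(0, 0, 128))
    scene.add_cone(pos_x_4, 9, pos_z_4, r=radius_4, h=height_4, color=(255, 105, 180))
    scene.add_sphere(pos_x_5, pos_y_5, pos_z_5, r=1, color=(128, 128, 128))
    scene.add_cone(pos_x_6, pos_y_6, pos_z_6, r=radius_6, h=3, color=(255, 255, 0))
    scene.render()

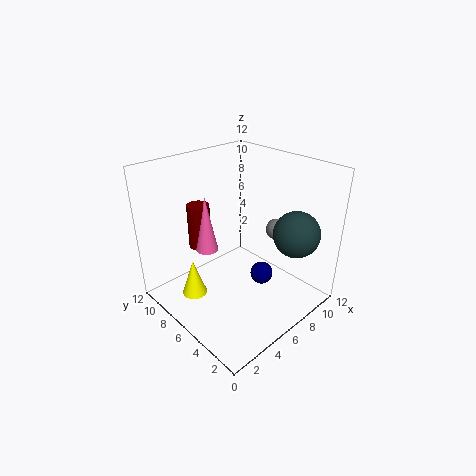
pos_x_1 = 10
pos_y_1 = 3
pos_z_1 = 6
pos_y_2 = 10
pos_z_2 = 4
radius_2 = 1
height_2 = 4
pos_x_3 = 8
pos_y_3 = 5
pos_z_3 = 2
pos_x_4 = 5
pos_z_4 = 4
radius_4 = 1
height_4 = 5
pos_x_5 = 11
pos_y_5 = 6
pos_z_5 = 5
pos_x_6 = 2
pos_y_6 = 7
pos_z_6 = 2
radius_6 = 1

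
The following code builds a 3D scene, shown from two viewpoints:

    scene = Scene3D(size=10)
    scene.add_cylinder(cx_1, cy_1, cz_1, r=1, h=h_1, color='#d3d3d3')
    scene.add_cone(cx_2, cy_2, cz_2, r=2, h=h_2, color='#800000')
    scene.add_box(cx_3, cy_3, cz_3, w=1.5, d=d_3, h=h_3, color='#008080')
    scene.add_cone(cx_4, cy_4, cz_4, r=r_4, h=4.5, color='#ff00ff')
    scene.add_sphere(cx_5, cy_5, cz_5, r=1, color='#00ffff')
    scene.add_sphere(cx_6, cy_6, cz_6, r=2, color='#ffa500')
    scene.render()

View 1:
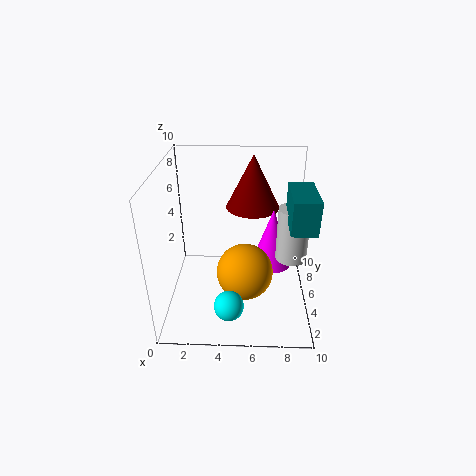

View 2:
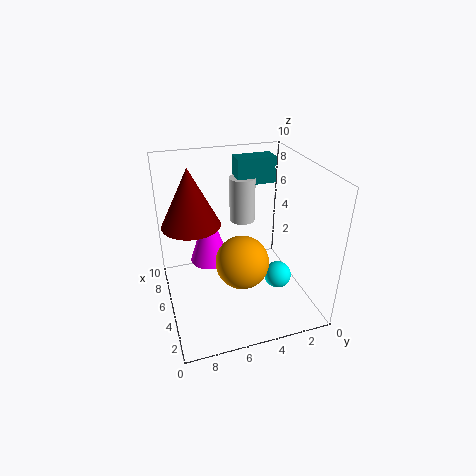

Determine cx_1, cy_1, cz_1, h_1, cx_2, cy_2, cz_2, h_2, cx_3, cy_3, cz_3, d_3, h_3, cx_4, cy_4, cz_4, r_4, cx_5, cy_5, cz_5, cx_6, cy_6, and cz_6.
cx_1 = 8.5, cy_1 = 3.5, cz_1 = 4.5, h_1 = 3.5, cx_2 = 6, cy_2 = 8, cz_2 = 6, h_2 = 4, cx_3 = 8, cy_3 = 1, cz_3 = 7.5, d_3 = 3, h_3 = 2, cx_4 = 7.5, cy_4 = 6.5, cz_4 = 2, r_4 = 1.5, cx_5 = 4.5, cy_5 = 2, cz_5 = 1.5, cx_6 = 5.5, cy_6 = 4.5, cz_6 = 2.5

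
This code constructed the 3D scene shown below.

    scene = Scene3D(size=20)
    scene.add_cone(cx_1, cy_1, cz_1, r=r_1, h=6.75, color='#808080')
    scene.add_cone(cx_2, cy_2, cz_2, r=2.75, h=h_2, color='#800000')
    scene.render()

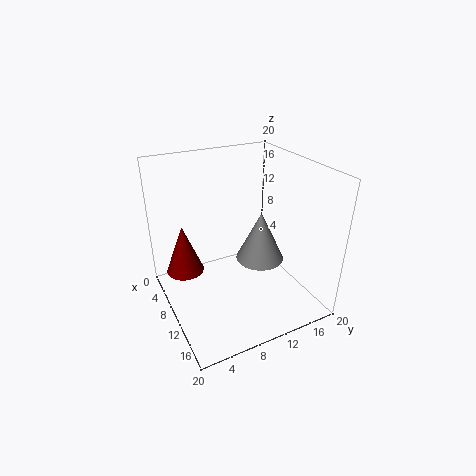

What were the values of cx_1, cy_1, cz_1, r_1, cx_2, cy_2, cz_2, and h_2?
cx_1 = 12.25
cy_1 = 12.25
cz_1 = 7.5
r_1 = 3.25
cx_2 = 5.25
cy_2 = 3.5
cz_2 = 3.75
h_2 = 7.25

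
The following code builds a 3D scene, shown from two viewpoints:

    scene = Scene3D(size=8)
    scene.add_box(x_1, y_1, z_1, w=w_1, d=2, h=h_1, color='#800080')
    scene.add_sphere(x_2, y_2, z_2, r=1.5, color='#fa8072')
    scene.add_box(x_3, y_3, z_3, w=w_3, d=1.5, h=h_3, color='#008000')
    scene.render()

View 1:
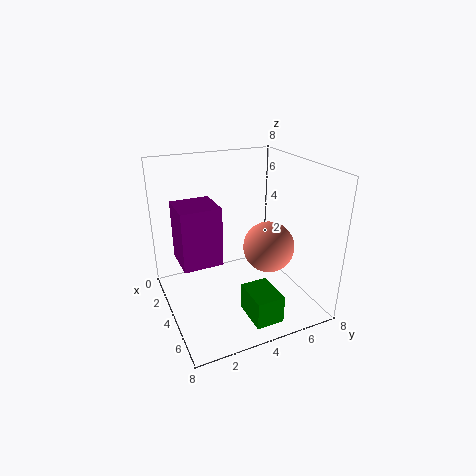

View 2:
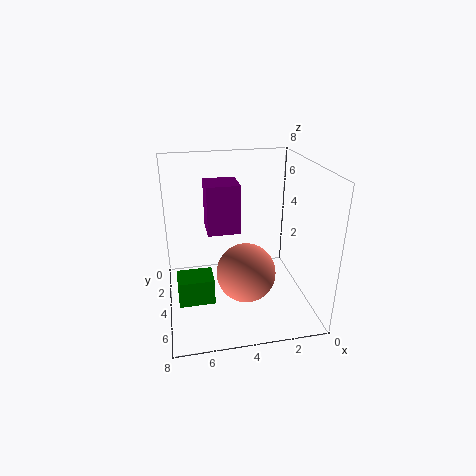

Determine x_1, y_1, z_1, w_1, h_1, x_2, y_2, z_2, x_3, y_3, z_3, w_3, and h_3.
x_1 = 3.5; y_1 = 0.5; z_1 = 3.5; w_1 = 2; h_1 = 3; x_2 = 4; y_2 = 6; z_2 = 3; x_3 = 5.5; y_3 = 3.5; z_3 = 0.5; w_3 = 2; h_3 = 1.5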